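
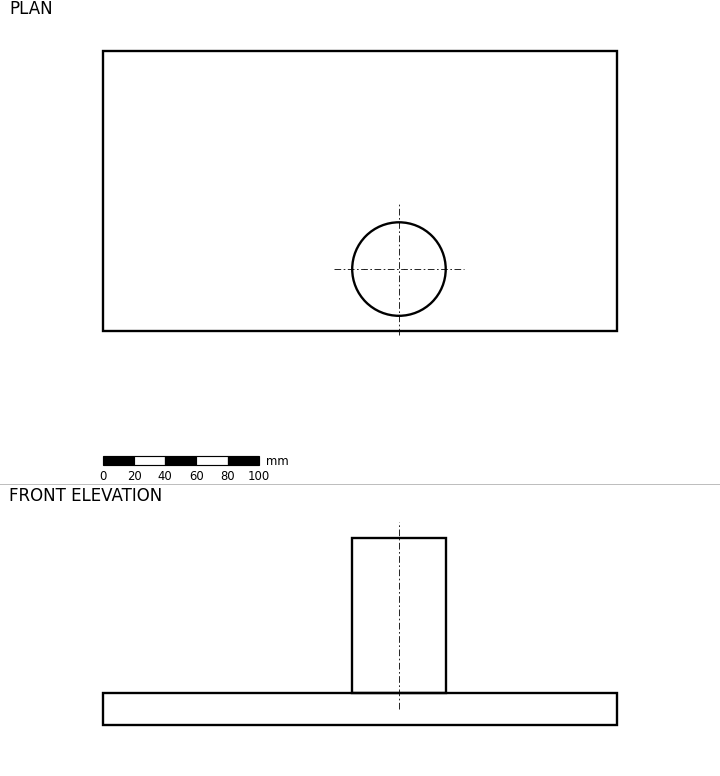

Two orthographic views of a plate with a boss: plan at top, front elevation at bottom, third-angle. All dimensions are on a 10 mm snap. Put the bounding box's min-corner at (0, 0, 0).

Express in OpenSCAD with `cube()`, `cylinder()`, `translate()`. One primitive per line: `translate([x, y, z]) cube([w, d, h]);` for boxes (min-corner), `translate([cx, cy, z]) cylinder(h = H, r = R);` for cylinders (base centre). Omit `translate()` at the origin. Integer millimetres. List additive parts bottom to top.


cube([330, 180, 20]);
translate([190, 40, 20]) cylinder(h = 100, r = 30);


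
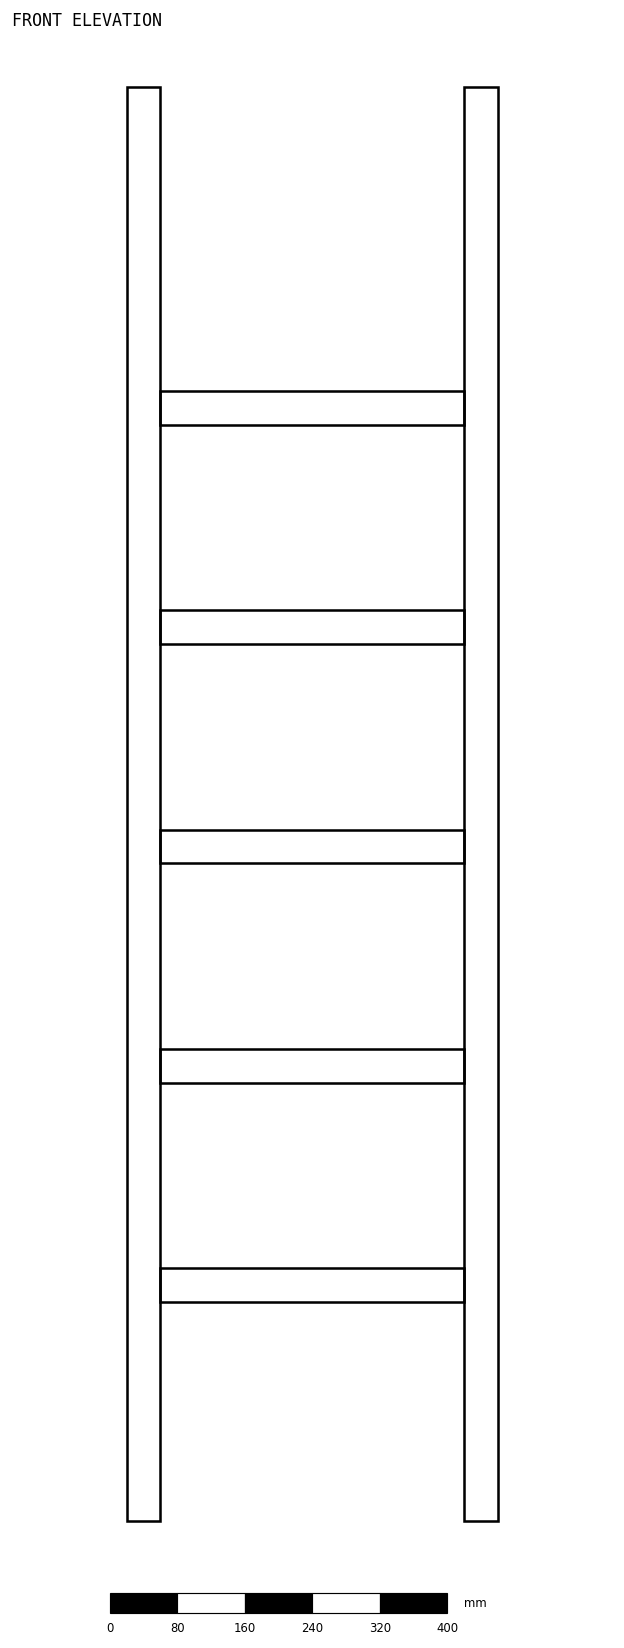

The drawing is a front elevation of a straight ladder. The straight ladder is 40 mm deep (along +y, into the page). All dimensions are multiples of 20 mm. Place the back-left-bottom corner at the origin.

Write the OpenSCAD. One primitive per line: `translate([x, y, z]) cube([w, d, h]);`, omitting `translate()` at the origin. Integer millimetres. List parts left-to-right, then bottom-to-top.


cube([40, 40, 1700]);
translate([40, 0, 260]) cube([360, 40, 40]);
translate([40, 0, 520]) cube([360, 40, 40]);
translate([40, 0, 780]) cube([360, 40, 40]);
translate([40, 0, 1040]) cube([360, 40, 40]);
translate([40, 0, 1300]) cube([360, 40, 40]);
translate([400, 0, 0]) cube([40, 40, 1700]);


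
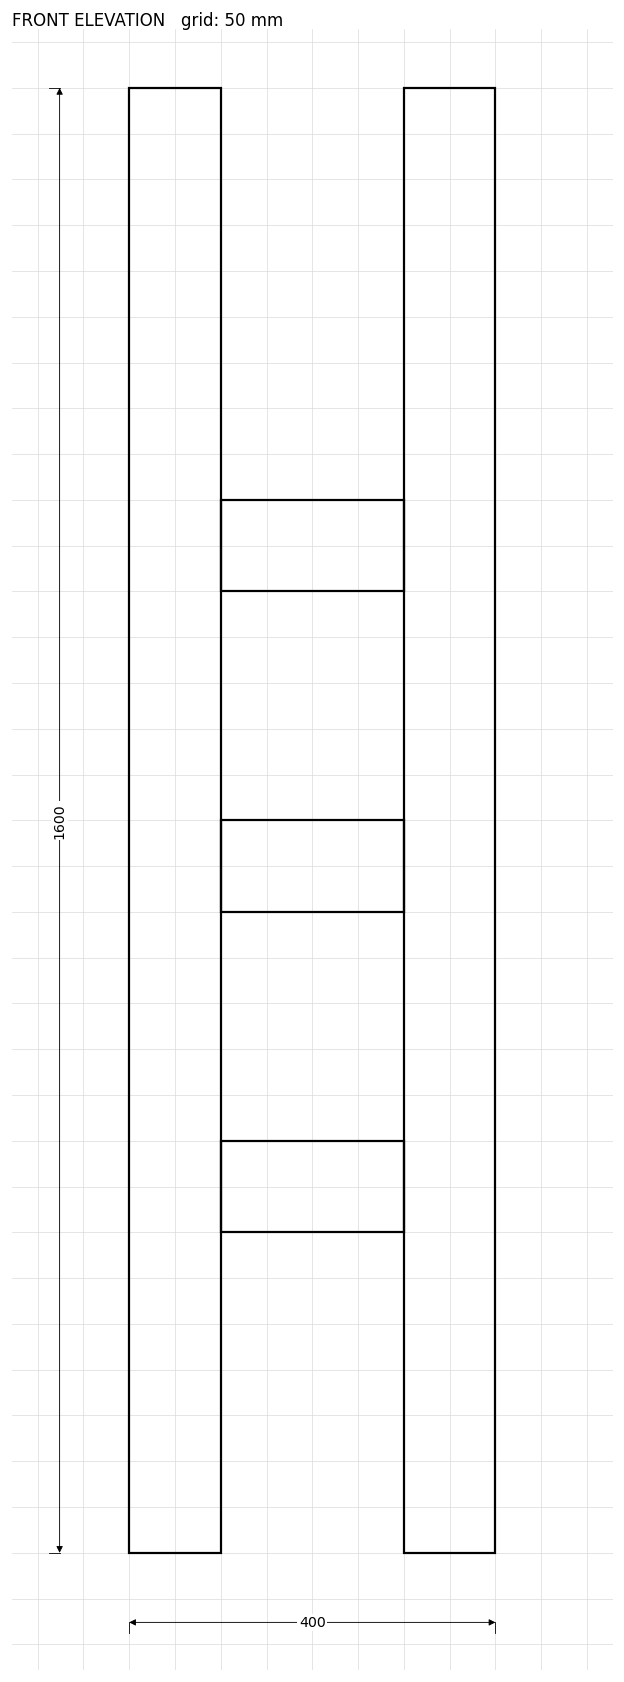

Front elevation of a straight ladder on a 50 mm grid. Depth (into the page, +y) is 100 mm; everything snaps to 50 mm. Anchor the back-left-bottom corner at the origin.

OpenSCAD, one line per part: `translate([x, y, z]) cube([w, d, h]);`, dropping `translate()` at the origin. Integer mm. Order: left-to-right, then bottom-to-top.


cube([100, 100, 1600]);
translate([100, 0, 350]) cube([200, 100, 100]);
translate([100, 0, 700]) cube([200, 100, 100]);
translate([100, 0, 1050]) cube([200, 100, 100]);
translate([300, 0, 0]) cube([100, 100, 1600]);


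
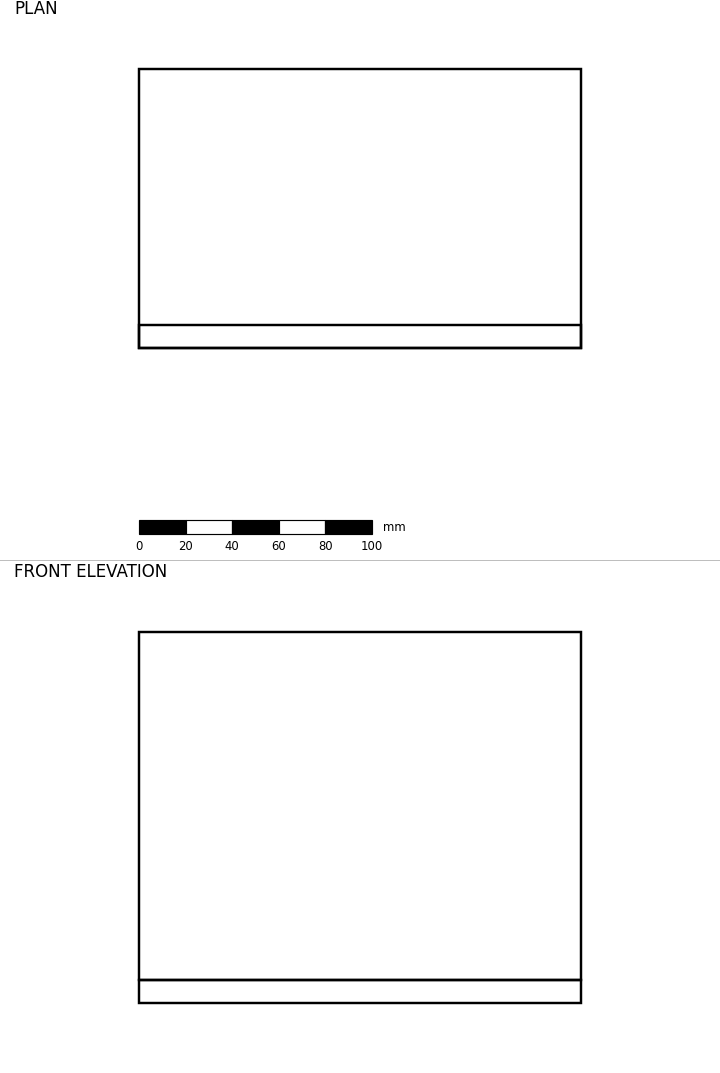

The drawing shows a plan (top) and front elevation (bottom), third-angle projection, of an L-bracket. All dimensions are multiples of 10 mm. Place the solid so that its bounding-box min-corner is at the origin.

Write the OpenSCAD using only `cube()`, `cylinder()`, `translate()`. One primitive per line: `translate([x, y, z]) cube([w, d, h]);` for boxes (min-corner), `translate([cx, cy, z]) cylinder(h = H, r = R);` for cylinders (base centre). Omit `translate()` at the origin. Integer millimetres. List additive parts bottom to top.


cube([190, 120, 10]);
translate([0, 0, 10]) cube([190, 10, 150]);


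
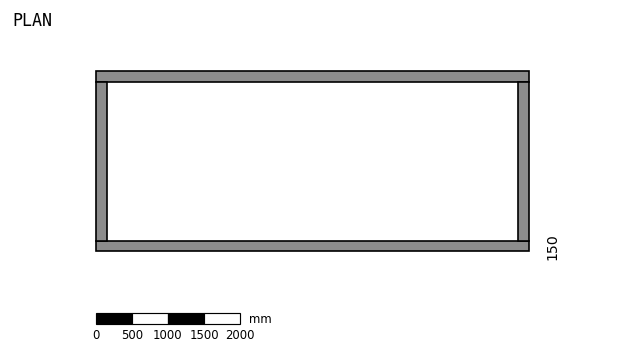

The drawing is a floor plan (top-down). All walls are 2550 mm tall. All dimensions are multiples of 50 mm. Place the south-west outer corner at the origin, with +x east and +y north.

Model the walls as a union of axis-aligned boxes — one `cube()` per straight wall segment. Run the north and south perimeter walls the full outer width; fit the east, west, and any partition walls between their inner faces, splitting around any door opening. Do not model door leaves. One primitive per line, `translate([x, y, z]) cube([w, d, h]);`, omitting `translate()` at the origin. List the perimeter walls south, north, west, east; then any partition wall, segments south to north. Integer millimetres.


cube([6000, 150, 2550]);
translate([0, 2350, 0]) cube([6000, 150, 2550]);
translate([0, 150, 0]) cube([150, 2200, 2550]);
translate([5850, 150, 0]) cube([150, 2200, 2550]);


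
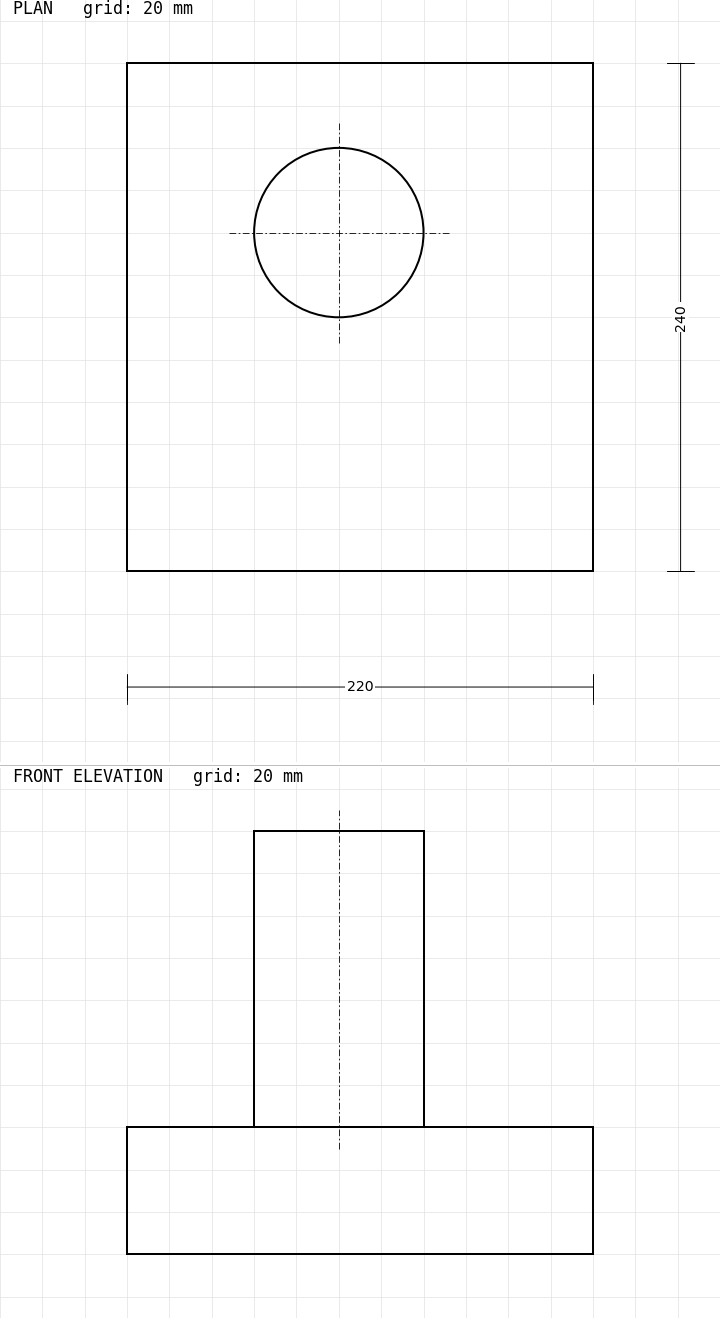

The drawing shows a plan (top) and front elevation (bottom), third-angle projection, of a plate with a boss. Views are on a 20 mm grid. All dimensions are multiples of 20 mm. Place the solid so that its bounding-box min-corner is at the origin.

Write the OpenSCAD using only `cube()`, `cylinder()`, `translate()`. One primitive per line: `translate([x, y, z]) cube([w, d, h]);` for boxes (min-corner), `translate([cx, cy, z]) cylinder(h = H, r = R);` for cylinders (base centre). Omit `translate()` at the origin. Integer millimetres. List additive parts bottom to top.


cube([220, 240, 60]);
translate([100, 160, 60]) cylinder(h = 140, r = 40);


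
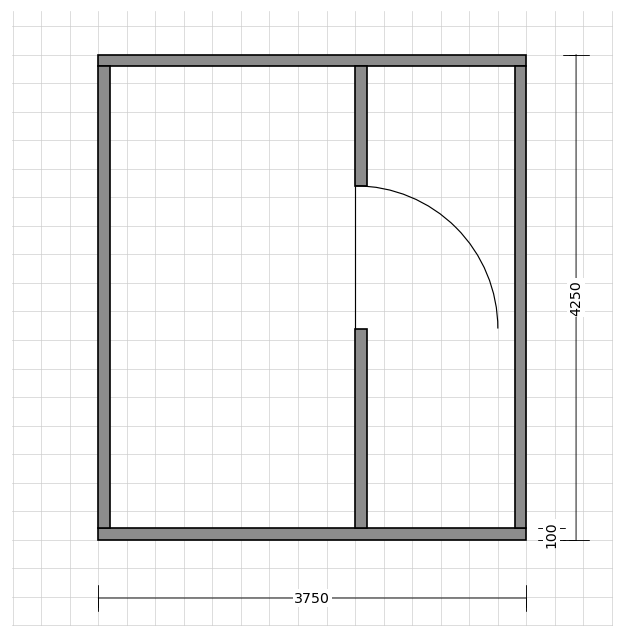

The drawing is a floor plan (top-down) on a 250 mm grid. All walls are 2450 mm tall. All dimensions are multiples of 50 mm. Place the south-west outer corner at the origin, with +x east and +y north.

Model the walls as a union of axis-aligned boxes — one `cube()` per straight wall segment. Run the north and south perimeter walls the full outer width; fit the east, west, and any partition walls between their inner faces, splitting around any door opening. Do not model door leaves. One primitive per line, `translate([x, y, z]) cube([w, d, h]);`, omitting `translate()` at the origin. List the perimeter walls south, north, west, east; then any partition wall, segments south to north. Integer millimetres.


cube([3750, 100, 2450]);
translate([0, 4150, 0]) cube([3750, 100, 2450]);
translate([0, 100, 0]) cube([100, 4050, 2450]);
translate([3650, 100, 0]) cube([100, 4050, 2450]);
translate([2250, 100, 0]) cube([100, 1750, 2450]);
translate([2250, 3100, 0]) cube([100, 1050, 2450]);


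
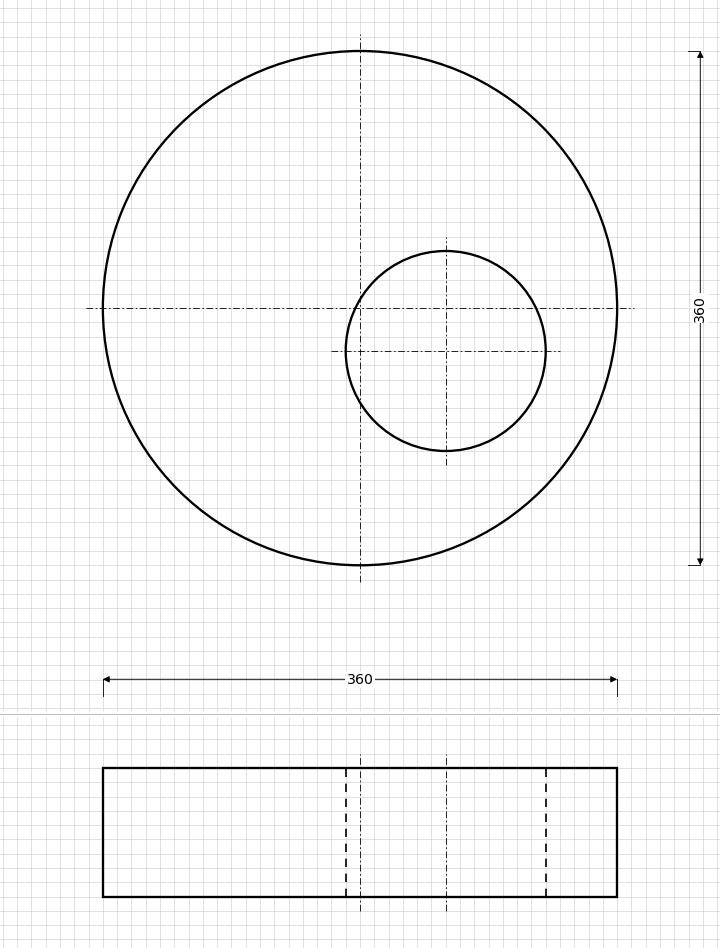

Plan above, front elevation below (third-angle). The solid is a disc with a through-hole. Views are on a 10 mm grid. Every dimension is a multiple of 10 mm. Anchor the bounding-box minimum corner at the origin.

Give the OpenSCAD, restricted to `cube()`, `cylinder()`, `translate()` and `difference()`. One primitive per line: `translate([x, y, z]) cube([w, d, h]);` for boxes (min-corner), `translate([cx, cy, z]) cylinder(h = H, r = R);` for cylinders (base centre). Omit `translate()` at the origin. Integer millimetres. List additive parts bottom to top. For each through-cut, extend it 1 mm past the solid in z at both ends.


difference() {
  translate([180, 180, 0]) cylinder(h = 90, r = 180);
  translate([240, 150, -1]) cylinder(h = 92, r = 70);
}


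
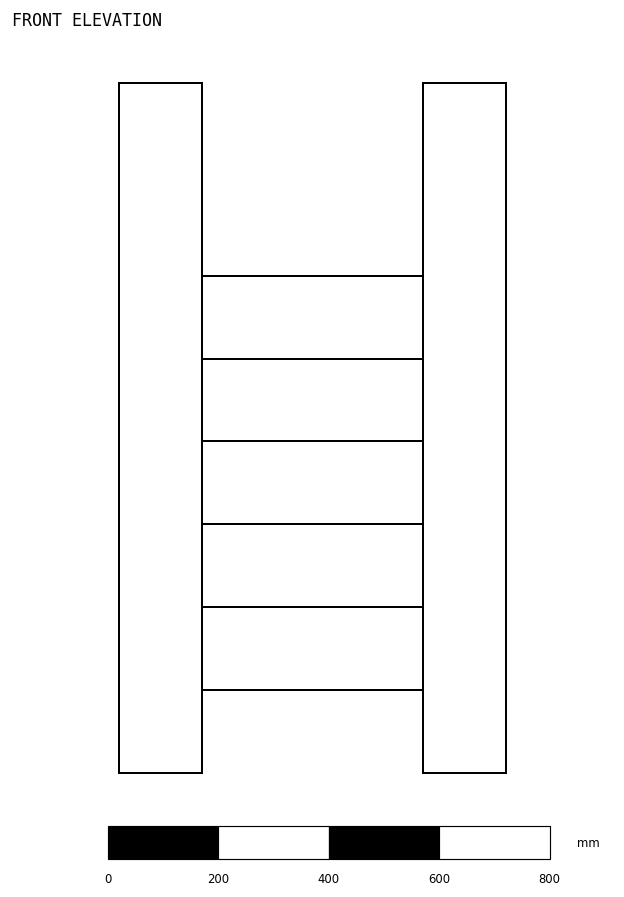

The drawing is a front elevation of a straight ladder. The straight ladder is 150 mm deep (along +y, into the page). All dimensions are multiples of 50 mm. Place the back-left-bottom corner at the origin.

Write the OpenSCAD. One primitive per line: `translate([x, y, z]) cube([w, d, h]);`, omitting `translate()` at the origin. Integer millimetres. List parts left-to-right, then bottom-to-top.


cube([150, 150, 1250]);
translate([150, 0, 150]) cube([400, 150, 150]);
translate([150, 0, 300]) cube([400, 150, 150]);
translate([150, 0, 450]) cube([400, 150, 150]);
translate([150, 0, 600]) cube([400, 150, 150]);
translate([150, 0, 750]) cube([400, 150, 150]);
translate([550, 0, 0]) cube([150, 150, 1250]);


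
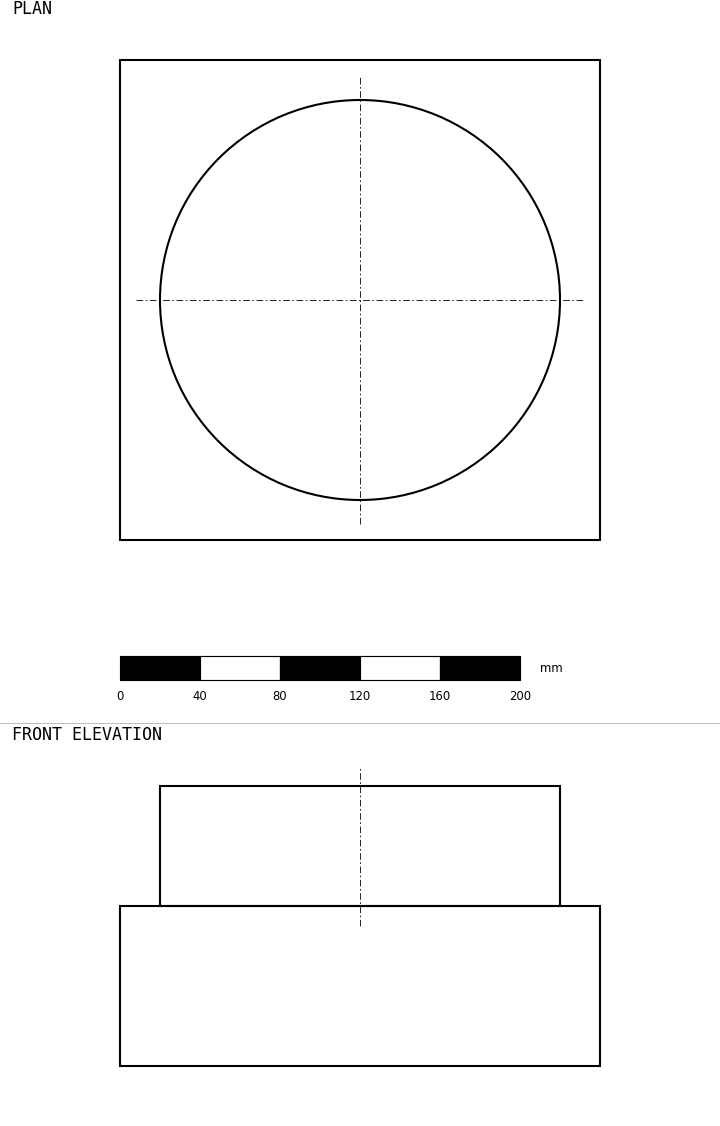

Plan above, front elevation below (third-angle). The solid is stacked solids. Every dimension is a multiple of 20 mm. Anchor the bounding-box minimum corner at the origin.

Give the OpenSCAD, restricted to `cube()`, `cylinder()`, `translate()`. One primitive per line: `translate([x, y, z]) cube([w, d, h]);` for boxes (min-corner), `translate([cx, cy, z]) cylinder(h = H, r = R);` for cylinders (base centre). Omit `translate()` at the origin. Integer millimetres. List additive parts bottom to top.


cube([240, 240, 80]);
translate([120, 120, 80]) cylinder(h = 60, r = 100);


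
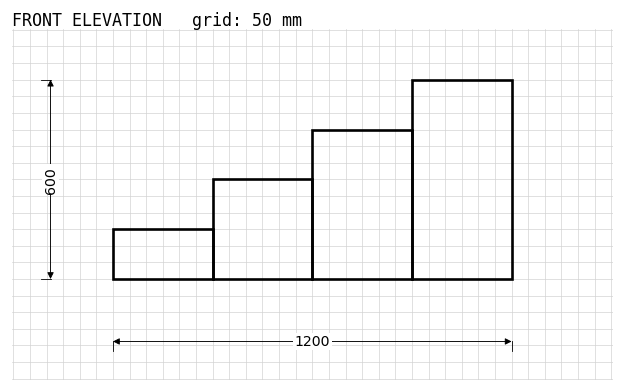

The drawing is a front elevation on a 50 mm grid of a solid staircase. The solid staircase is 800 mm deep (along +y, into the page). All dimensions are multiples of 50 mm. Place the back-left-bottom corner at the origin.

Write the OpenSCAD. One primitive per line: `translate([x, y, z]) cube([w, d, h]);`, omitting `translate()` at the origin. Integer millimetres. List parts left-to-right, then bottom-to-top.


cube([300, 800, 150]);
translate([300, 0, 0]) cube([300, 800, 300]);
translate([600, 0, 0]) cube([300, 800, 450]);
translate([900, 0, 0]) cube([300, 800, 600]);


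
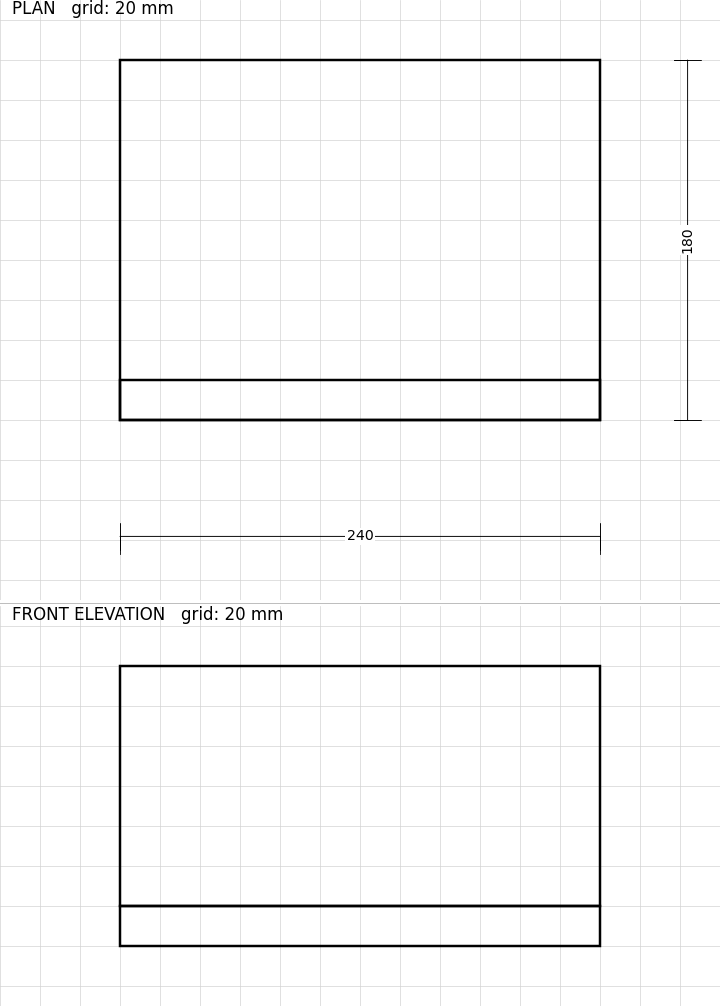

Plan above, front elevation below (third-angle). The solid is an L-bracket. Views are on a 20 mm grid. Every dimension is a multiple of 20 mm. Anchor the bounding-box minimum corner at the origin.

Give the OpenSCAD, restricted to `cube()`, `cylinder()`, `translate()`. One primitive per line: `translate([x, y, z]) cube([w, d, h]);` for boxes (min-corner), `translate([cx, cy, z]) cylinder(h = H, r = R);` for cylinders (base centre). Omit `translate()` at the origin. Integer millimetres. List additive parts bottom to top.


cube([240, 180, 20]);
translate([0, 0, 20]) cube([240, 20, 120]);


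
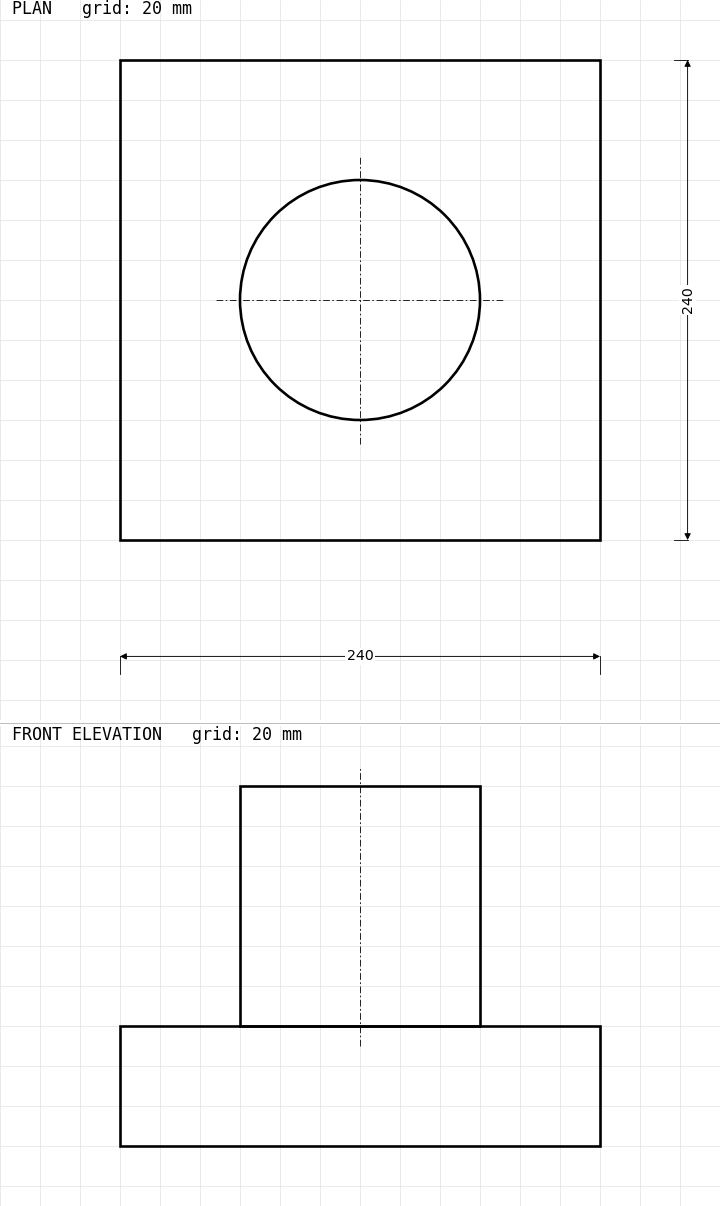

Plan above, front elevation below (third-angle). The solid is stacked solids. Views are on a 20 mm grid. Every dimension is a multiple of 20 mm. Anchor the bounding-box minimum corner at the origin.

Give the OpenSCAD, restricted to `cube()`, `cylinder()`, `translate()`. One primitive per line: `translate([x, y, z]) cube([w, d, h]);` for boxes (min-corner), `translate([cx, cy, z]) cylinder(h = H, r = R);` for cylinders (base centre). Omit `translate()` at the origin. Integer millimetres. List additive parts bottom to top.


cube([240, 240, 60]);
translate([120, 120, 60]) cylinder(h = 120, r = 60);


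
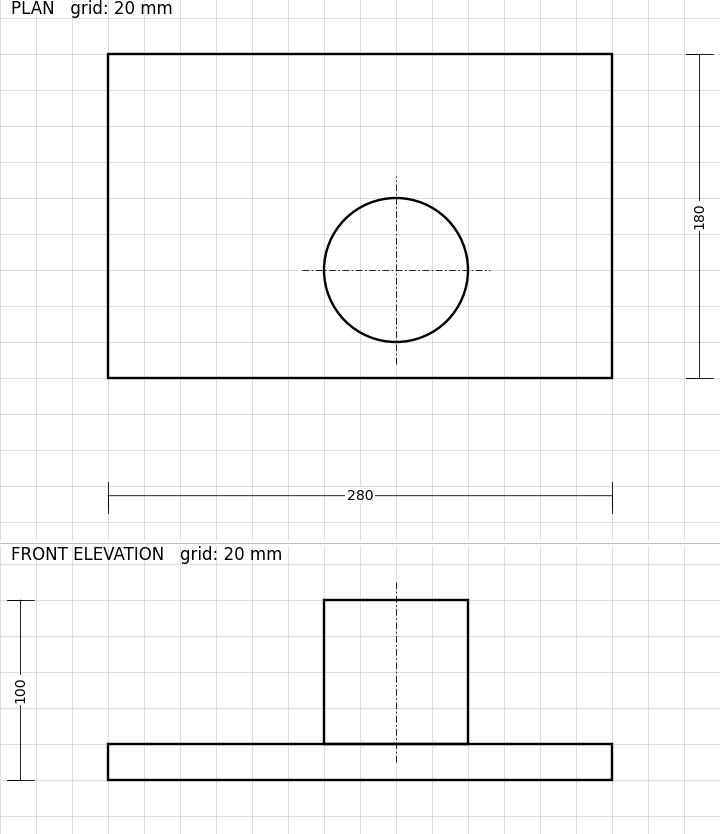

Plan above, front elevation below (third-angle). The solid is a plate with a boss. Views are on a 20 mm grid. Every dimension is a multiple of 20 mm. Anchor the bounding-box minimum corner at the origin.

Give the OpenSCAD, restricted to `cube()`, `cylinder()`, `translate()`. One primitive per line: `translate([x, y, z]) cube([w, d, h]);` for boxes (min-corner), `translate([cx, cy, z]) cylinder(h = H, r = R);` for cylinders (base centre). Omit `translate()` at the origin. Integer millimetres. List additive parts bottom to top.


cube([280, 180, 20]);
translate([160, 60, 20]) cylinder(h = 80, r = 40);


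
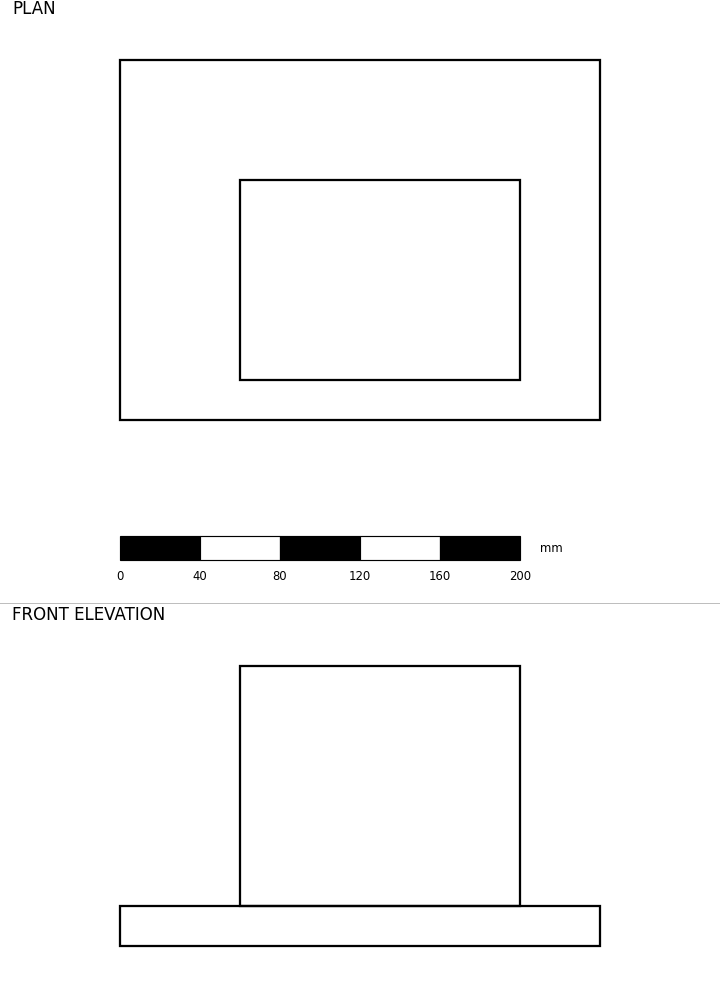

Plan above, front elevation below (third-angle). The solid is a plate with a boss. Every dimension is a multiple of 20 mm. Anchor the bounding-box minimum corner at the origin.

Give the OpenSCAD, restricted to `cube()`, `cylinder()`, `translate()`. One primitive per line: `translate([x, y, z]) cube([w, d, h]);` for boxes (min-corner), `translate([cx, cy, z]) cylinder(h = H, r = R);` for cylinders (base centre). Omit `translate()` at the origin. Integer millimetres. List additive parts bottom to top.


cube([240, 180, 20]);
translate([60, 20, 20]) cube([140, 100, 120]);


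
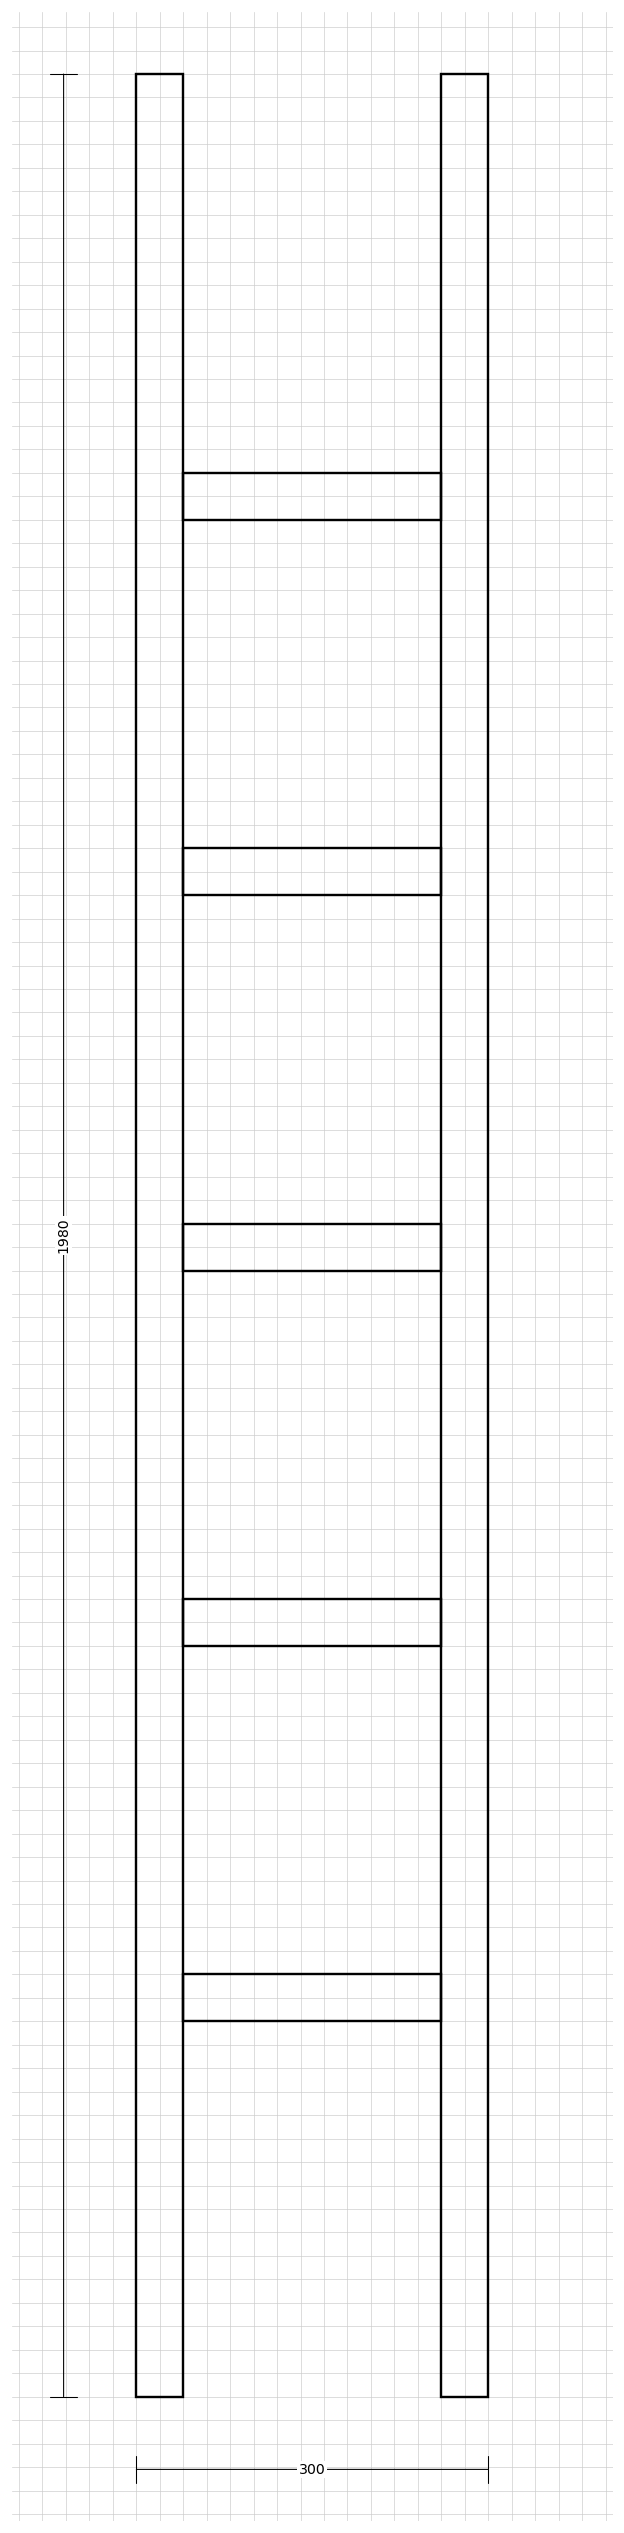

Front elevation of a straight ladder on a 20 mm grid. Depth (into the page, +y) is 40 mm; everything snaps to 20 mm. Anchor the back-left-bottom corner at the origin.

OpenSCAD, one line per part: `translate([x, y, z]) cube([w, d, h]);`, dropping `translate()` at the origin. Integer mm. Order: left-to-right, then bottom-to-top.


cube([40, 40, 1980]);
translate([40, 0, 320]) cube([220, 40, 40]);
translate([40, 0, 640]) cube([220, 40, 40]);
translate([40, 0, 960]) cube([220, 40, 40]);
translate([40, 0, 1280]) cube([220, 40, 40]);
translate([40, 0, 1600]) cube([220, 40, 40]);
translate([260, 0, 0]) cube([40, 40, 1980]);


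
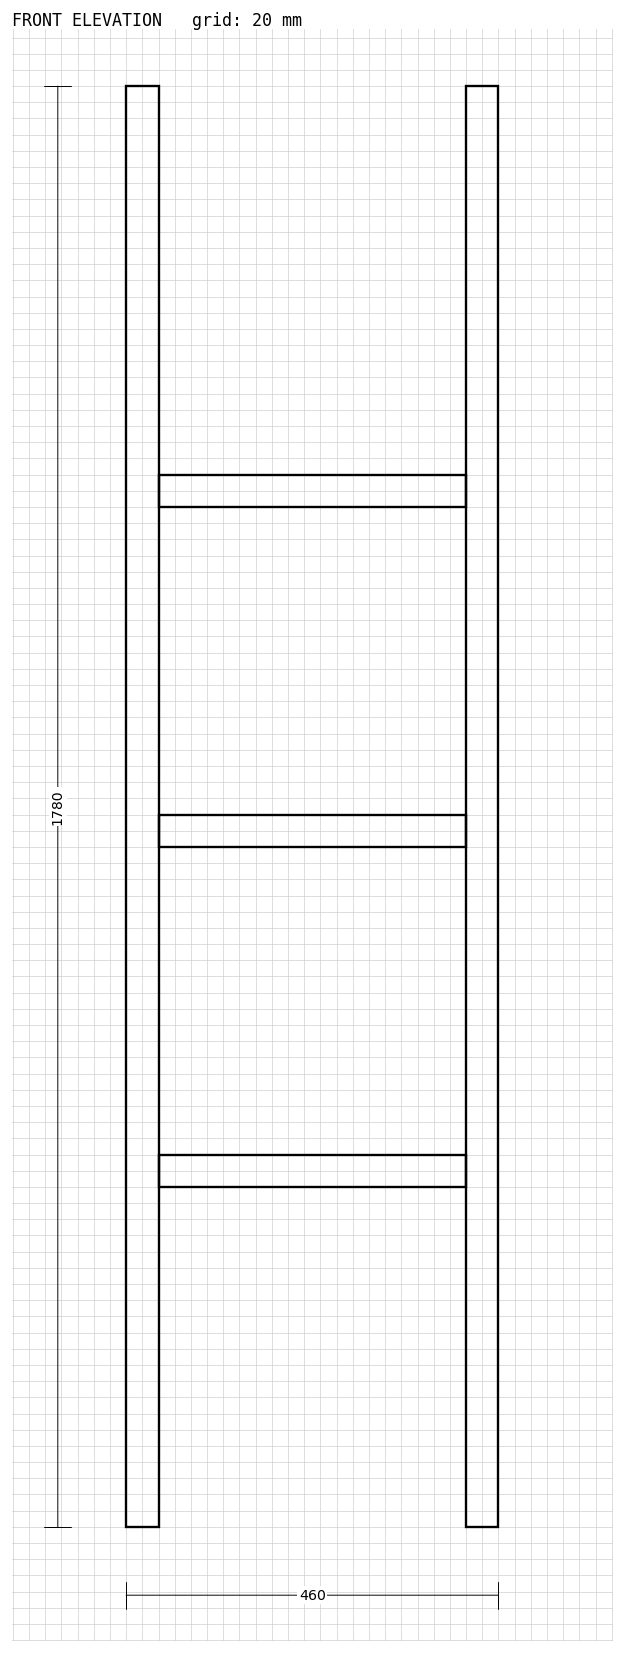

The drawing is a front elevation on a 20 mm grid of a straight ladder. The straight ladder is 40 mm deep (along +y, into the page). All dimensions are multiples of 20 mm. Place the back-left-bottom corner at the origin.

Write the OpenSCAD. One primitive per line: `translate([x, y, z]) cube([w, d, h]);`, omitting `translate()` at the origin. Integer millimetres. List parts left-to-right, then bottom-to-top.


cube([40, 40, 1780]);
translate([40, 0, 420]) cube([380, 40, 40]);
translate([40, 0, 840]) cube([380, 40, 40]);
translate([40, 0, 1260]) cube([380, 40, 40]);
translate([420, 0, 0]) cube([40, 40, 1780]);


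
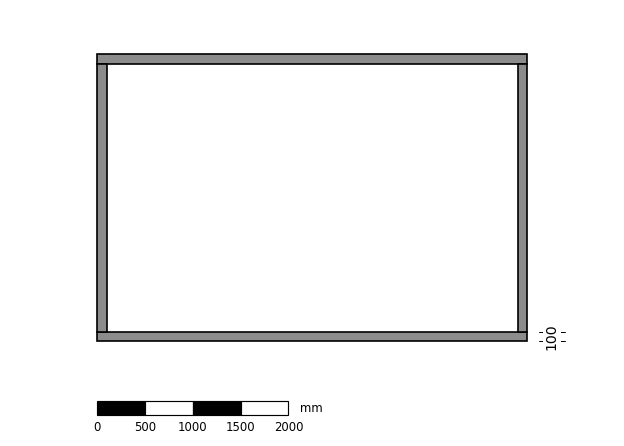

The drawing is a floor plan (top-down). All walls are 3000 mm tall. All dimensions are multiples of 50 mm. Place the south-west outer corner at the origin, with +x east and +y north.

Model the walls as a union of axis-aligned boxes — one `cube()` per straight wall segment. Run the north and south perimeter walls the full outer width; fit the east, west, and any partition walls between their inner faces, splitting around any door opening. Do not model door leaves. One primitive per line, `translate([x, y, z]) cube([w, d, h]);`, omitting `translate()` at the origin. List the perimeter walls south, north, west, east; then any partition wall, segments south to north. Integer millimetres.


cube([4500, 100, 3000]);
translate([0, 2900, 0]) cube([4500, 100, 3000]);
translate([0, 100, 0]) cube([100, 2800, 3000]);
translate([4400, 100, 0]) cube([100, 2800, 3000]);


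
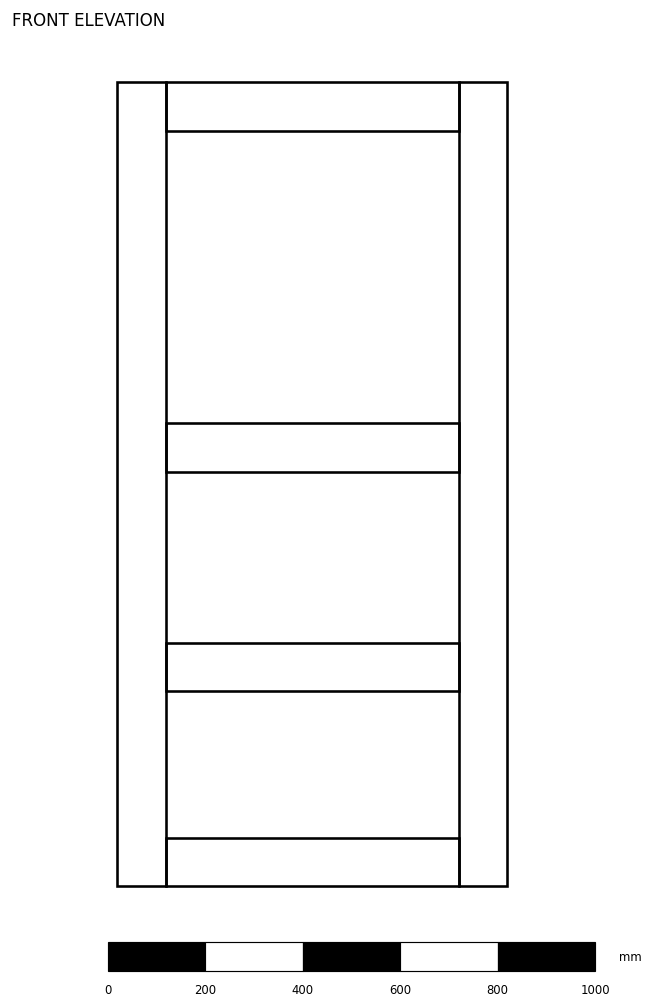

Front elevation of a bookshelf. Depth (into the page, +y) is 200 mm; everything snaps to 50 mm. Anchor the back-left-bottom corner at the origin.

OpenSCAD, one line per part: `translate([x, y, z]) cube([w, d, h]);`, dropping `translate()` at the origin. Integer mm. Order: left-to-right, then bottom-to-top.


cube([100, 200, 1650]);
translate([100, 0, 0]) cube([600, 200, 100]);
translate([100, 0, 400]) cube([600, 200, 100]);
translate([100, 0, 850]) cube([600, 200, 100]);
translate([100, 0, 1550]) cube([600, 200, 100]);
translate([700, 0, 0]) cube([100, 200, 1650]);


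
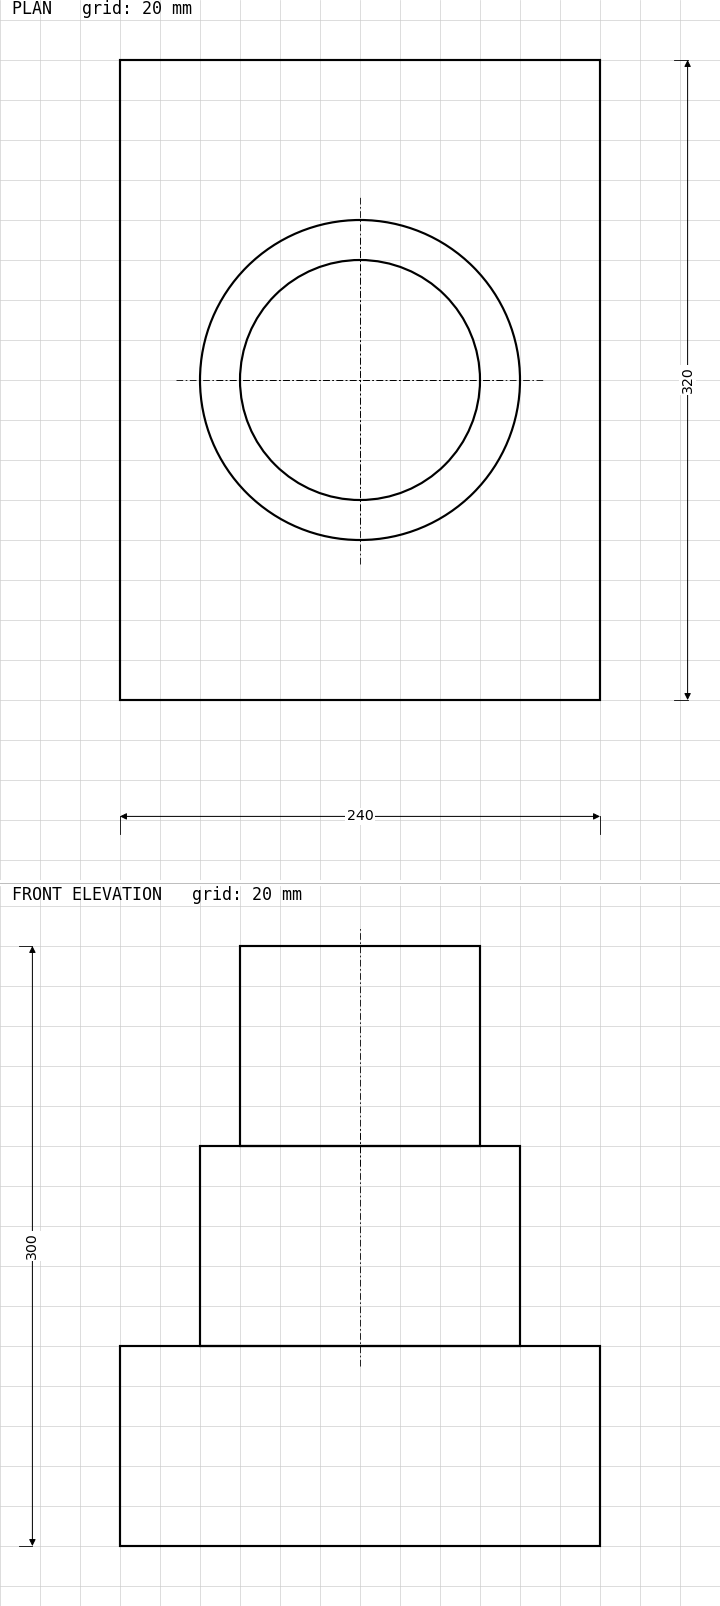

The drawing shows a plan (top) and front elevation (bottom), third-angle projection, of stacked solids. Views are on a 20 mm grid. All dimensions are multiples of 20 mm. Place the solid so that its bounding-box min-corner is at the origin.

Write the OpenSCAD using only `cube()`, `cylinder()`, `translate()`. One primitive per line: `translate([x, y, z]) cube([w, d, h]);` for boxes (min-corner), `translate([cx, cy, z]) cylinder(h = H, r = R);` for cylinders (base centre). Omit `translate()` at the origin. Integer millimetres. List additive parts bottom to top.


cube([240, 320, 100]);
translate([120, 160, 100]) cylinder(h = 100, r = 80);
translate([120, 160, 200]) cylinder(h = 100, r = 60);


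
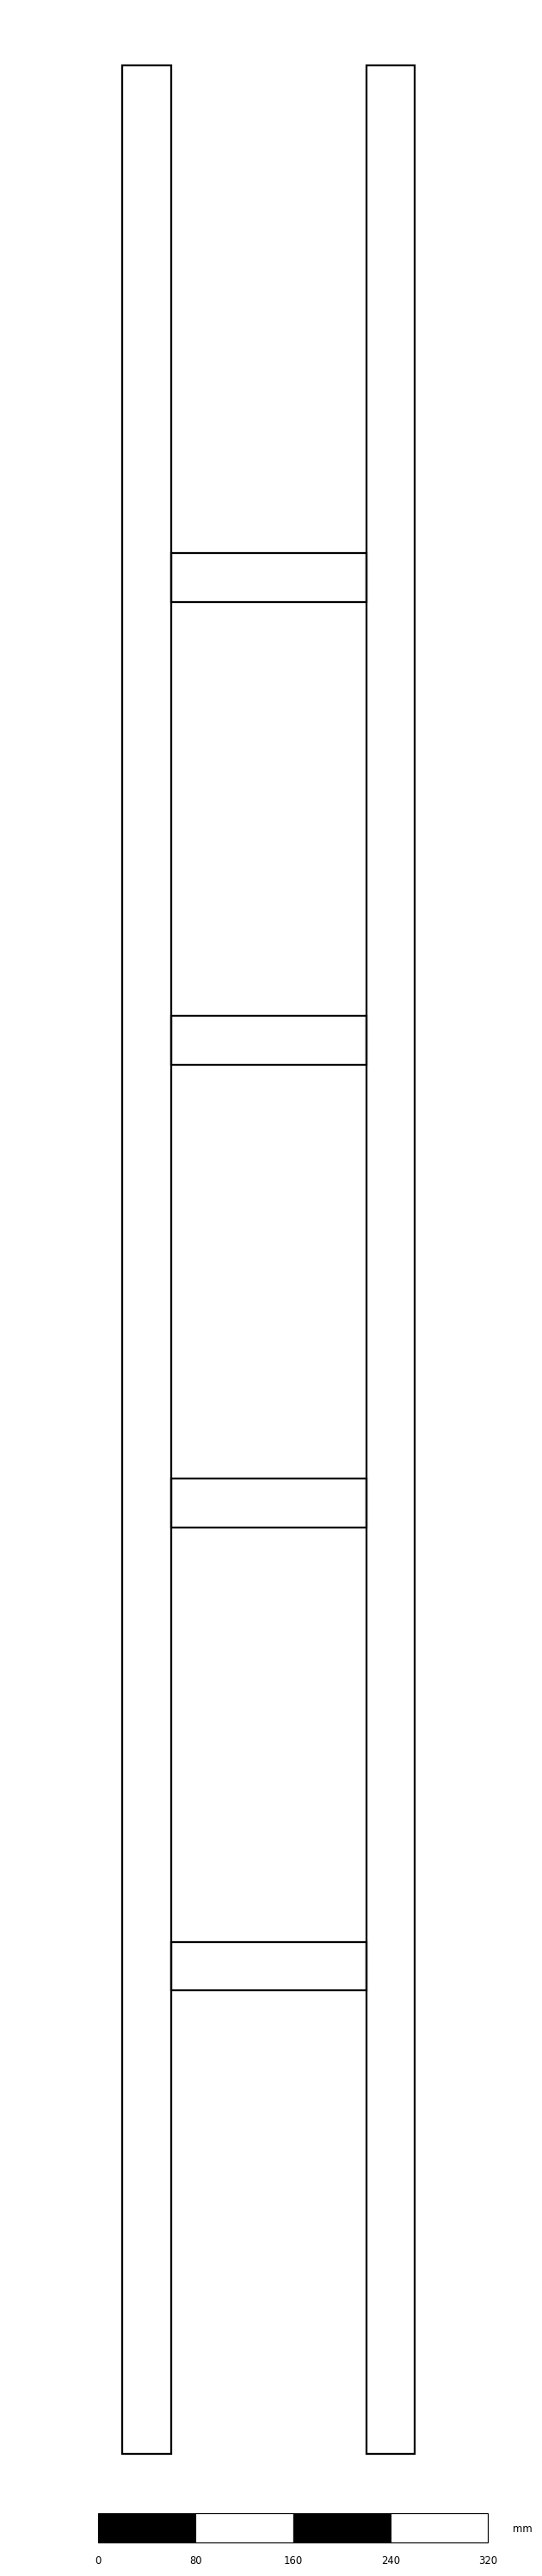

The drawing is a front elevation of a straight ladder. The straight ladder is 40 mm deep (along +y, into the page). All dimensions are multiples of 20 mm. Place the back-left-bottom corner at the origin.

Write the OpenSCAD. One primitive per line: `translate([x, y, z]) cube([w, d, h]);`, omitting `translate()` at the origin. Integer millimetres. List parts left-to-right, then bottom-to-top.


cube([40, 40, 1960]);
translate([40, 0, 380]) cube([160, 40, 40]);
translate([40, 0, 760]) cube([160, 40, 40]);
translate([40, 0, 1140]) cube([160, 40, 40]);
translate([40, 0, 1520]) cube([160, 40, 40]);
translate([200, 0, 0]) cube([40, 40, 1960]);


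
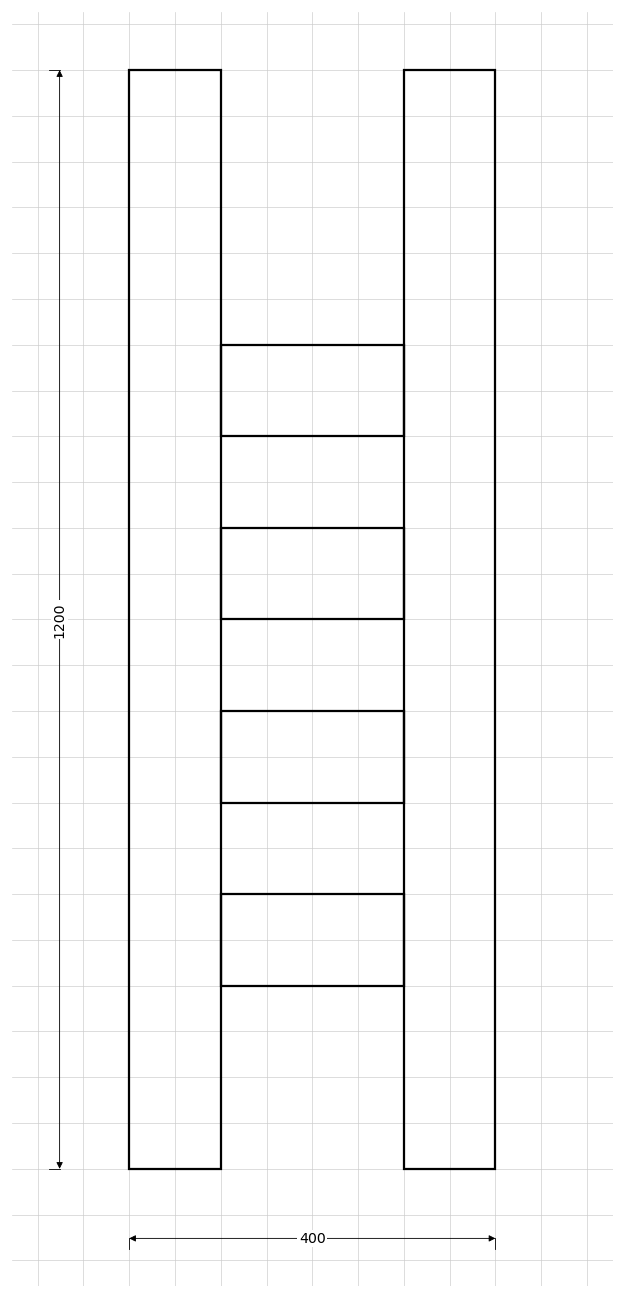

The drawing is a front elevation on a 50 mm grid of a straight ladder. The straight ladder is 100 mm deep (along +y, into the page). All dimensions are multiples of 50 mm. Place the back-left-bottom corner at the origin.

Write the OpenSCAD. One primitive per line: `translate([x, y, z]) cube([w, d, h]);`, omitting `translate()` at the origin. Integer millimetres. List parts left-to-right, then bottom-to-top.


cube([100, 100, 1200]);
translate([100, 0, 200]) cube([200, 100, 100]);
translate([100, 0, 400]) cube([200, 100, 100]);
translate([100, 0, 600]) cube([200, 100, 100]);
translate([100, 0, 800]) cube([200, 100, 100]);
translate([300, 0, 0]) cube([100, 100, 1200]);


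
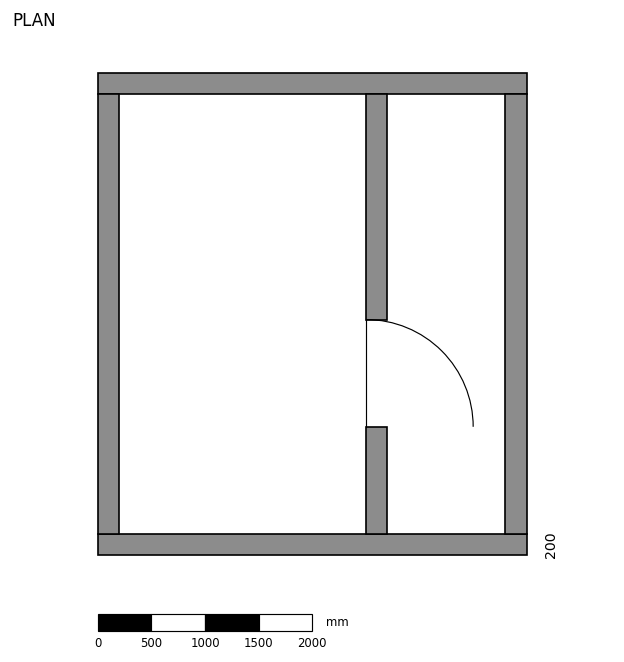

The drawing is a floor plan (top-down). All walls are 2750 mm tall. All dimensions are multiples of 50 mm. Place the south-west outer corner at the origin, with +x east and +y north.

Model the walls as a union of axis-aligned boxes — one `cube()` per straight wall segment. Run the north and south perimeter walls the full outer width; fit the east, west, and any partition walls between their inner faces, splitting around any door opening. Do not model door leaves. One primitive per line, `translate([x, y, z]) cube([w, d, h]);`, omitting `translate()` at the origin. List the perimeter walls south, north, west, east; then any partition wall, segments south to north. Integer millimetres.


cube([4000, 200, 2750]);
translate([0, 4300, 0]) cube([4000, 200, 2750]);
translate([0, 200, 0]) cube([200, 4100, 2750]);
translate([3800, 200, 0]) cube([200, 4100, 2750]);
translate([2500, 200, 0]) cube([200, 1000, 2750]);
translate([2500, 2200, 0]) cube([200, 2100, 2750]);


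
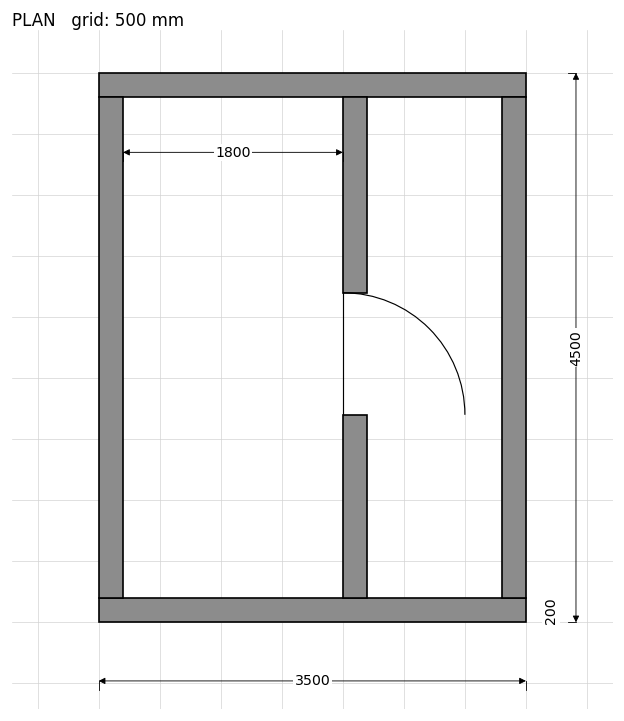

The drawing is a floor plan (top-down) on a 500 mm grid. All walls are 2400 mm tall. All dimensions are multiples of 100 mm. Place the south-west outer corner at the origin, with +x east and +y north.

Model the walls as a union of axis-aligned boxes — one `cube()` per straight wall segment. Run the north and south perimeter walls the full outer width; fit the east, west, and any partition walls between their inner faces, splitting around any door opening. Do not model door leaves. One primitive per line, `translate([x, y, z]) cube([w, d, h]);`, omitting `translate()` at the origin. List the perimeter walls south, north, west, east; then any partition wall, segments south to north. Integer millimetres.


cube([3500, 200, 2400]);
translate([0, 4300, 0]) cube([3500, 200, 2400]);
translate([0, 200, 0]) cube([200, 4100, 2400]);
translate([3300, 200, 0]) cube([200, 4100, 2400]);
translate([2000, 200, 0]) cube([200, 1500, 2400]);
translate([2000, 2700, 0]) cube([200, 1600, 2400]);


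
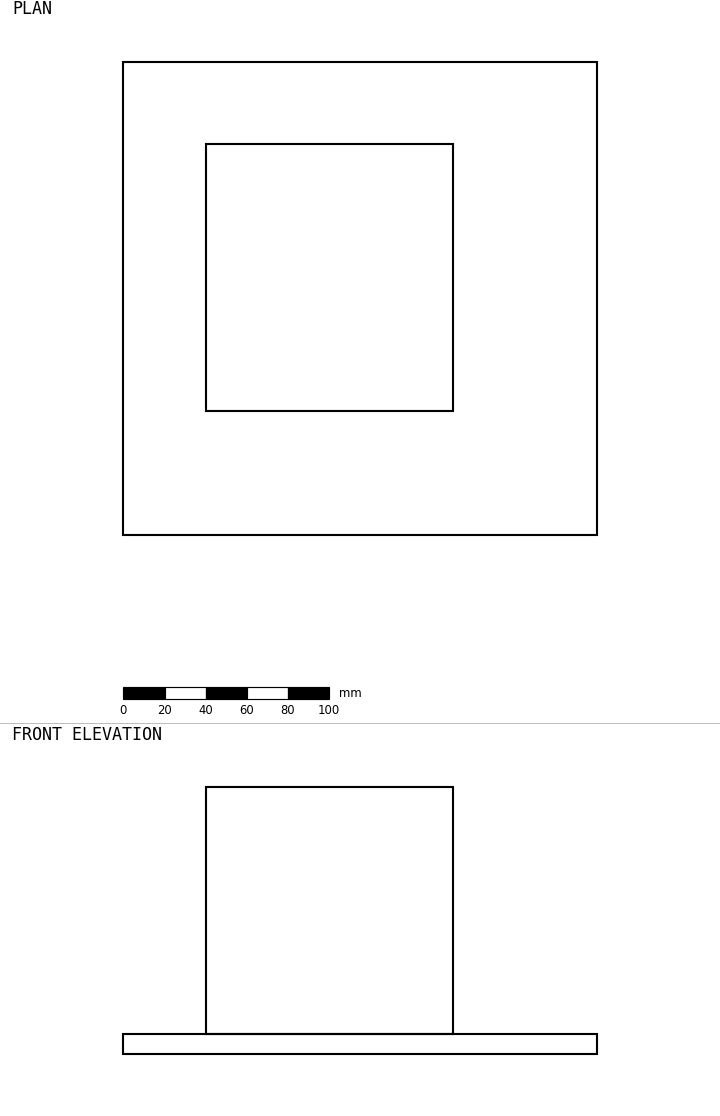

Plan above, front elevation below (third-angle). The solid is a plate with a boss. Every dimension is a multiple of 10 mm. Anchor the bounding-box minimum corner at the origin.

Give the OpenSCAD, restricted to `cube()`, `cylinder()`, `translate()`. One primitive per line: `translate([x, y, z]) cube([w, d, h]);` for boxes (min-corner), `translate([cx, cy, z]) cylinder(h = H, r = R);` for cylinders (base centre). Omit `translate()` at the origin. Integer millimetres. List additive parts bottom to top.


cube([230, 230, 10]);
translate([40, 60, 10]) cube([120, 130, 120]);


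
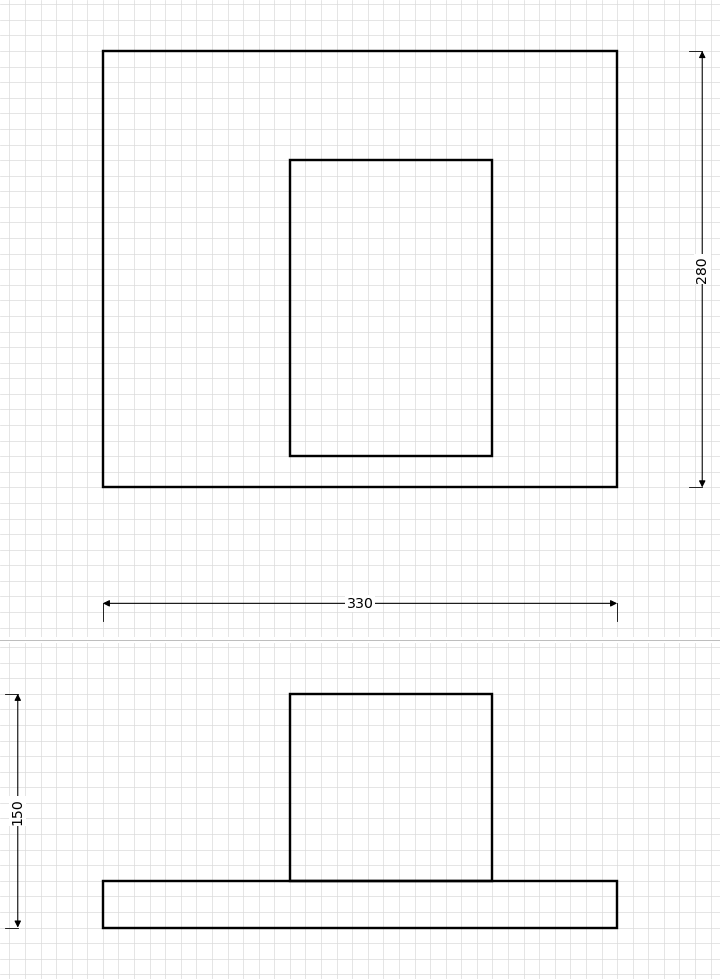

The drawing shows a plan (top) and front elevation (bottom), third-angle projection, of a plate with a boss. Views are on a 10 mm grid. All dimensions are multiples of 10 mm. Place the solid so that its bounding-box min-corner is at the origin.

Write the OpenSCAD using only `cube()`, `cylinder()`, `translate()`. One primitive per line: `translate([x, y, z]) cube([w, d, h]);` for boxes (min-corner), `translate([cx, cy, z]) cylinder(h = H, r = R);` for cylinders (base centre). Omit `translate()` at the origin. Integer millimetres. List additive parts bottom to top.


cube([330, 280, 30]);
translate([120, 20, 30]) cube([130, 190, 120]);


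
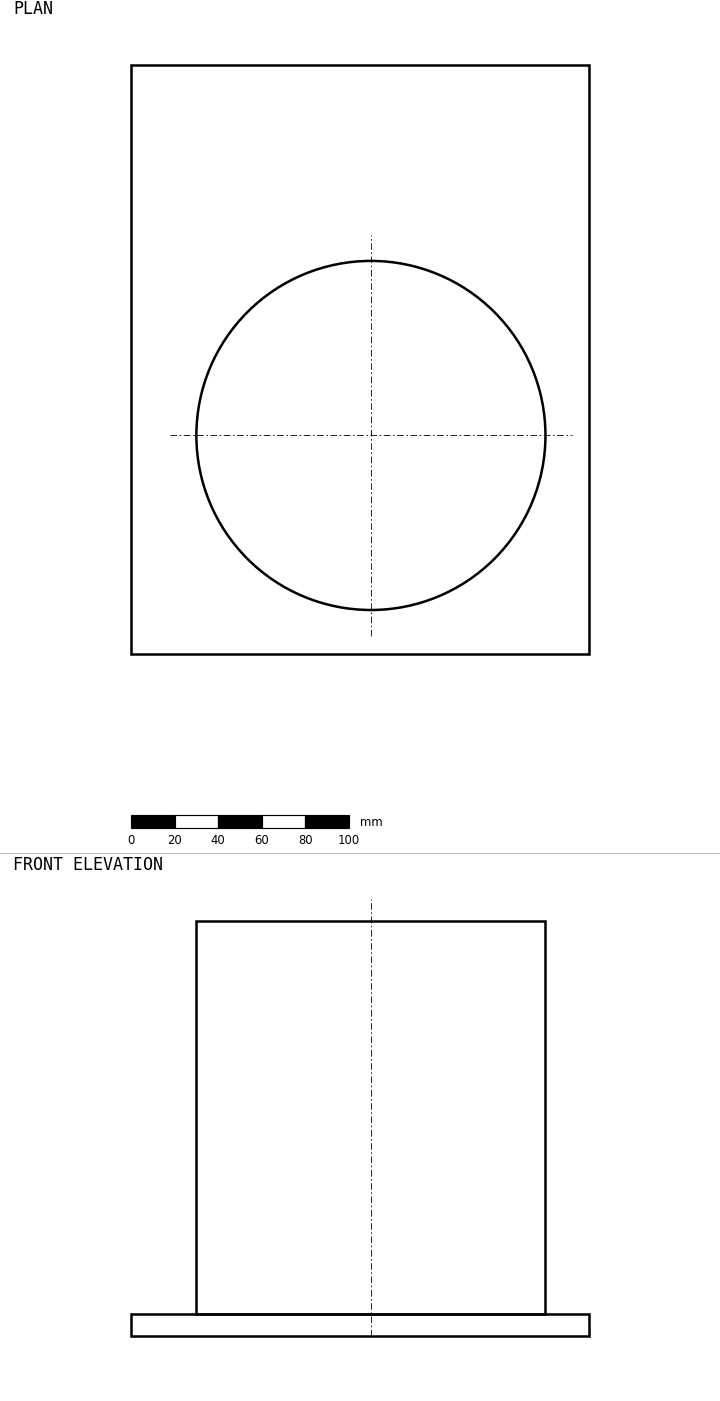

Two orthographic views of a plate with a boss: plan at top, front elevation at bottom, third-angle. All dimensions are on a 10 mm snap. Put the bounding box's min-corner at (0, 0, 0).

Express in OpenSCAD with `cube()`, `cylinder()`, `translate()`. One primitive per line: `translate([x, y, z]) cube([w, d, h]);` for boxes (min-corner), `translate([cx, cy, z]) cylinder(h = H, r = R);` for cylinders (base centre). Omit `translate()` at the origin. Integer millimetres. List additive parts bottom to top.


cube([210, 270, 10]);
translate([110, 100, 10]) cylinder(h = 180, r = 80);


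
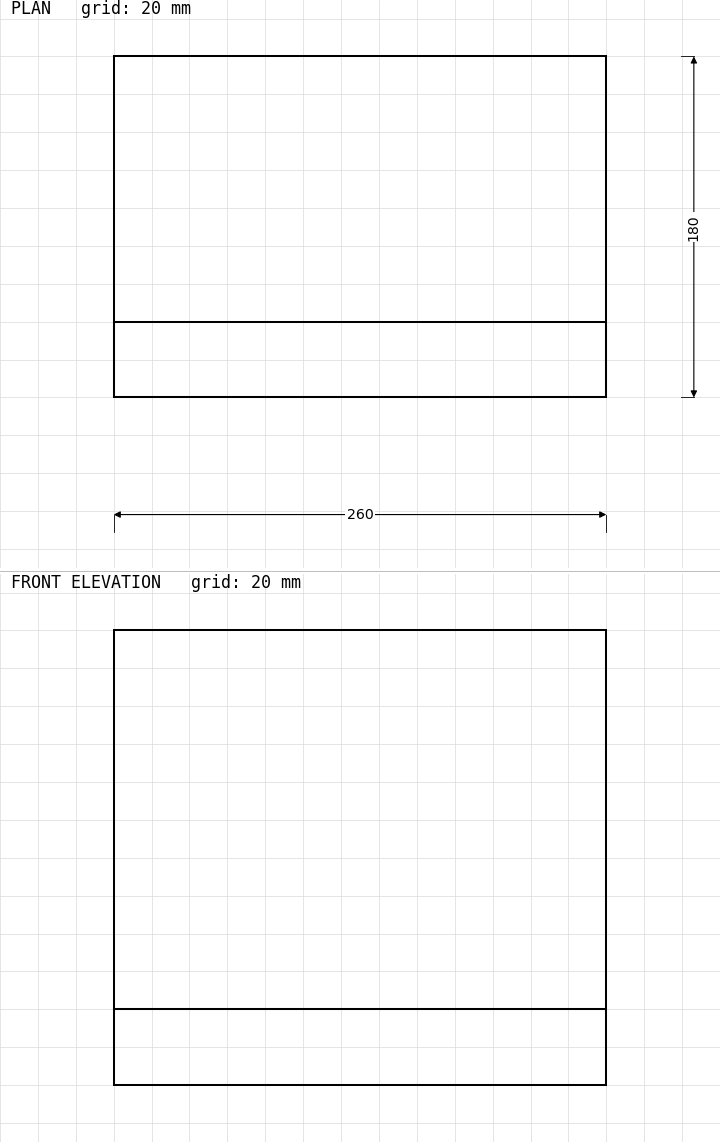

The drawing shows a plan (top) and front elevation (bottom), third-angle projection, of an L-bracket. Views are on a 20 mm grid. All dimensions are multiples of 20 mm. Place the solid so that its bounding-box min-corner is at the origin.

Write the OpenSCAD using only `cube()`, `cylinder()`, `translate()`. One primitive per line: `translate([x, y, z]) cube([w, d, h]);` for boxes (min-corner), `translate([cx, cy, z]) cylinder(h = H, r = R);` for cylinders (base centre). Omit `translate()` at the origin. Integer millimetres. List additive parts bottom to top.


cube([260, 180, 40]);
translate([0, 0, 40]) cube([260, 40, 200]);


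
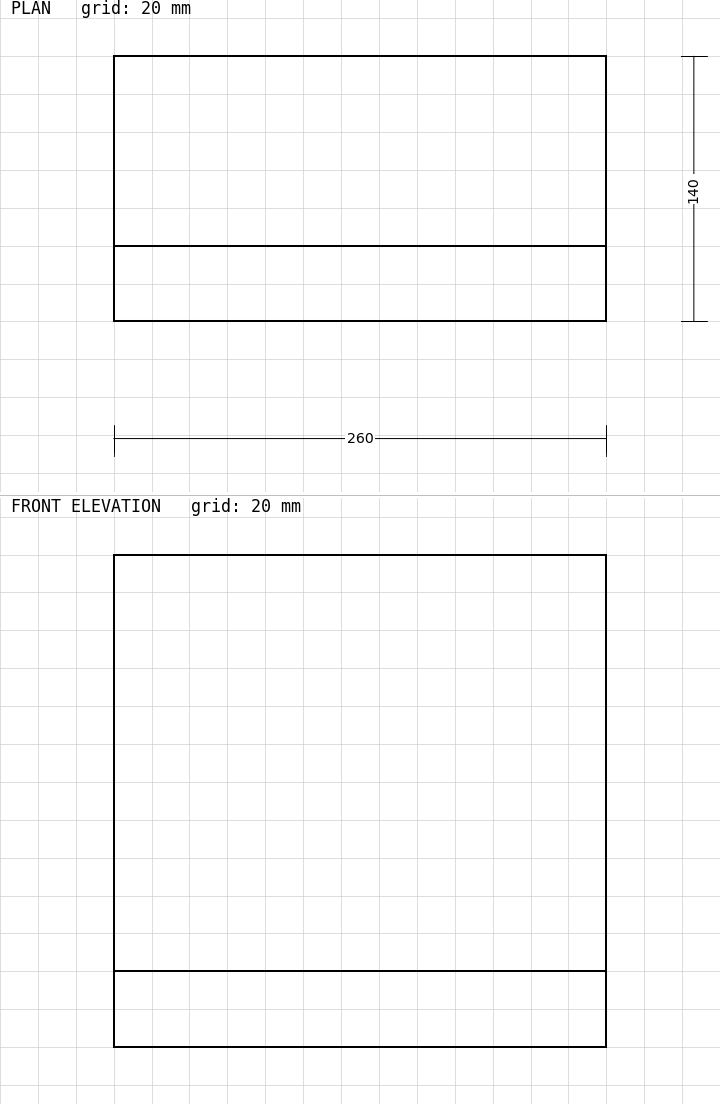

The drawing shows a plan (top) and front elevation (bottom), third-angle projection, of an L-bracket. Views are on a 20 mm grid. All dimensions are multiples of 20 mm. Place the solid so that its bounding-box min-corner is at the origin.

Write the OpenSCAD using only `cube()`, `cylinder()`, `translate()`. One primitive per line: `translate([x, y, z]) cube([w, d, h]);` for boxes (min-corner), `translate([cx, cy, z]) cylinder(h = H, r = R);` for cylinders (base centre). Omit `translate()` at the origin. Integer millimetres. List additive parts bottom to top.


cube([260, 140, 40]);
translate([0, 0, 40]) cube([260, 40, 220]);


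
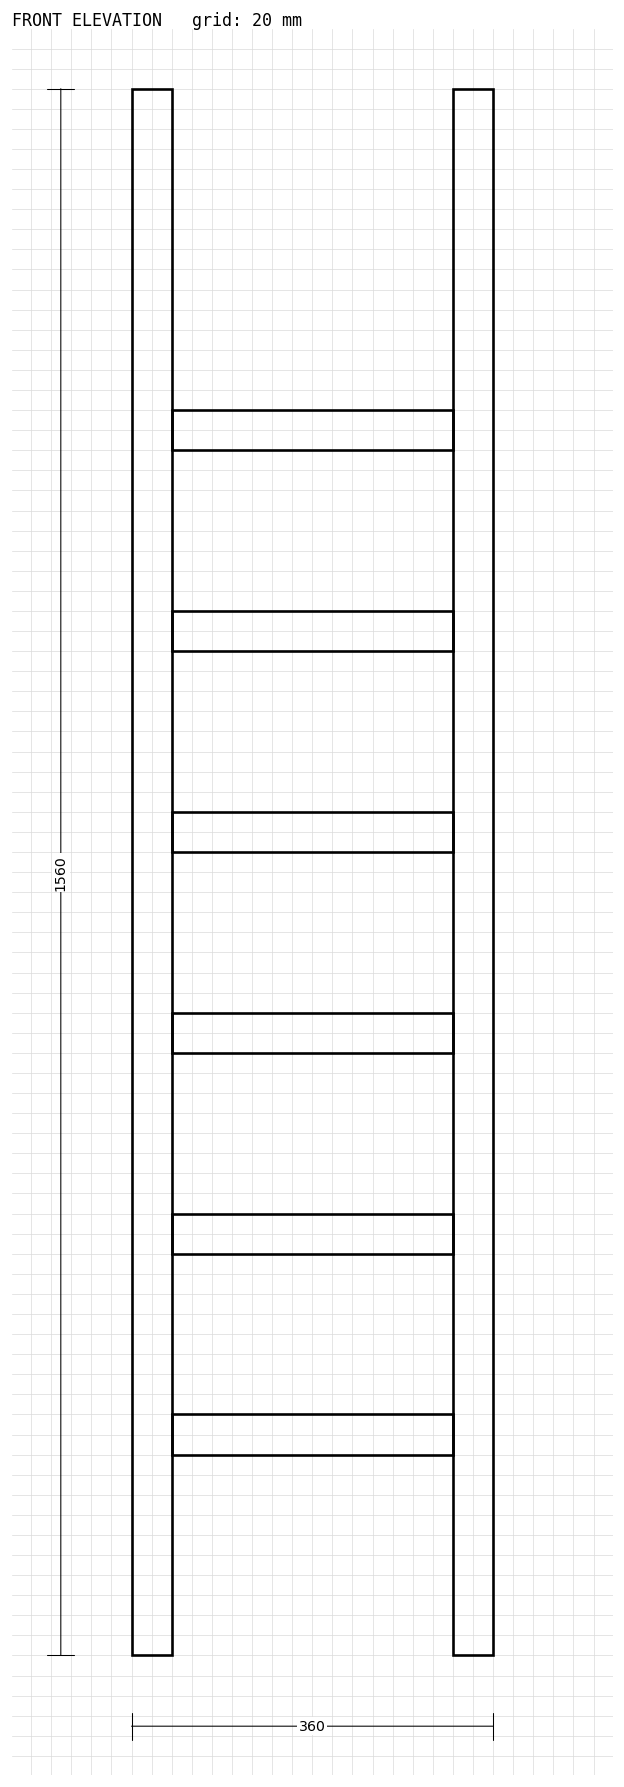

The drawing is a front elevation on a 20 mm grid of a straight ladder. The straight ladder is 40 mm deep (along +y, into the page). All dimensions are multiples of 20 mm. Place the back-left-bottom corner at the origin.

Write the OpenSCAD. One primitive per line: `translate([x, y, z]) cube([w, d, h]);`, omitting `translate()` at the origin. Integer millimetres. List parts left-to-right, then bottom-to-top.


cube([40, 40, 1560]);
translate([40, 0, 200]) cube([280, 40, 40]);
translate([40, 0, 400]) cube([280, 40, 40]);
translate([40, 0, 600]) cube([280, 40, 40]);
translate([40, 0, 800]) cube([280, 40, 40]);
translate([40, 0, 1000]) cube([280, 40, 40]);
translate([40, 0, 1200]) cube([280, 40, 40]);
translate([320, 0, 0]) cube([40, 40, 1560]);


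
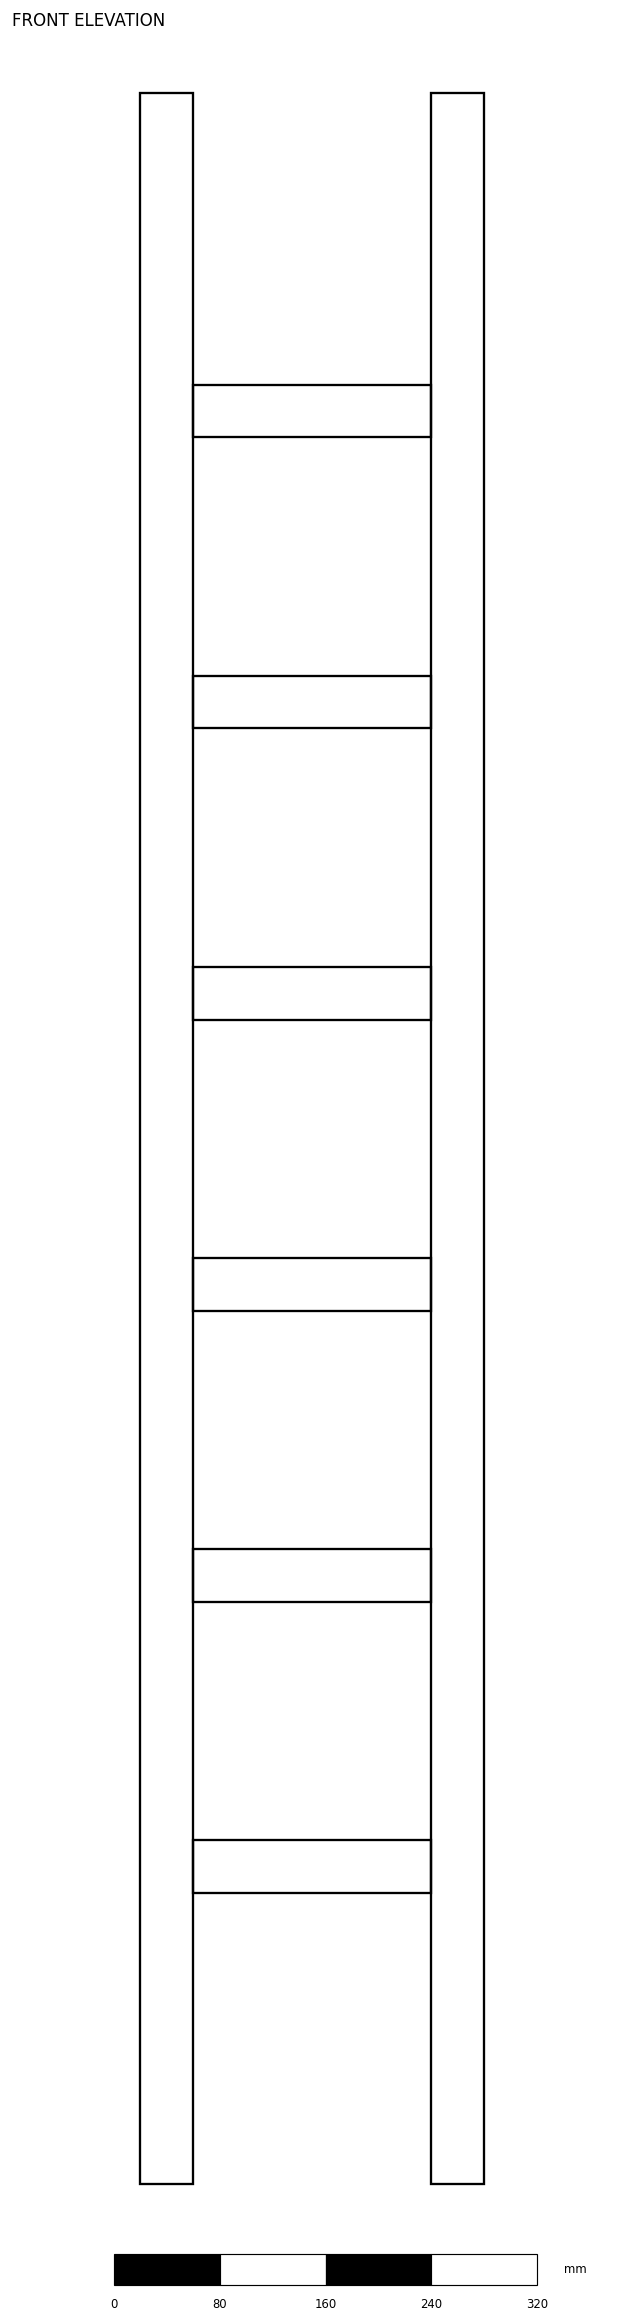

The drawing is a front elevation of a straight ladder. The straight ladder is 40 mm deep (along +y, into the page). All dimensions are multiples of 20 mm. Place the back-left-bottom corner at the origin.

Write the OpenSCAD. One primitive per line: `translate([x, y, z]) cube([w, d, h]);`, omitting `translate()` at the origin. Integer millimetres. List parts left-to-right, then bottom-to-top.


cube([40, 40, 1580]);
translate([40, 0, 220]) cube([180, 40, 40]);
translate([40, 0, 440]) cube([180, 40, 40]);
translate([40, 0, 660]) cube([180, 40, 40]);
translate([40, 0, 880]) cube([180, 40, 40]);
translate([40, 0, 1100]) cube([180, 40, 40]);
translate([40, 0, 1320]) cube([180, 40, 40]);
translate([220, 0, 0]) cube([40, 40, 1580]);
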